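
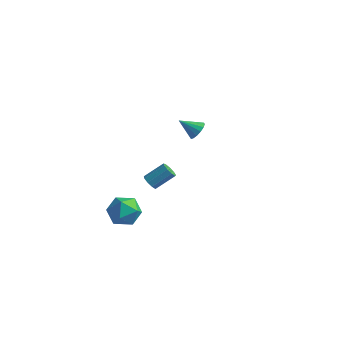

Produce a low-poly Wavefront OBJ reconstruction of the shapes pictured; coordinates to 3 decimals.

v 1.507 -4.054 1.543
v 1.809 -3.909 1.146
v 2.475 -3.062 1.959
v 2.173 -3.206 2.357
v 1.522 -3.7 1.162
v 2.188 -2.853 1.976
v 1.228 -3.656 1.358
v 1.894 -2.809 2.171
v 1.064 -3.798 1.64
v 1.73 -2.951 2.453
v 1.108 -4.06 1.877
v 1.774 -3.212 2.69
v 1.338 -4.318 1.958
v 2.004 -3.471 2.771
v 1.647 -4.453 1.845
v 2.313 -3.606 2.658
v 1.891 -4.401 1.591
v 2.557 -3.554 2.404
v 1.955 -4.186 1.315
v 2.621 -3.339 2.128
v -0.296 -3.042 -1.102
v 0.438 -3.77 -1.387
v -1.418 -3.73 -2.233
v -0.684 -4.458 -2.518
v -1.129 -4.498 -1.543
v -0.436 -4.073 -0.844
v -0.544 -3.427 -2.776
v 0.149 -3.002 -2.077
v 0.284 -4.008 -2.422
v -0.077 -4.671 -1.66
v -0.903 -2.829 -1.96
v -1.264 -3.492 -1.198
v -1.093 3.932 0.236
v -0.638 3.877 0.738
v -2.027 3.408 1.024
v -0.781 4.195 0.78
v -1.008 4.443 0.676
v -1.258 4.555 0.454
v -1.463 4.499 0.174
v -1.57 4.291 -0.09
v -1.548 3.987 -0.267
v -1.405 3.669 -0.308
v -1.178 3.421 -0.204
v -0.928 3.309 0.018
v -0.722 3.365 0.298
v -0.616 3.573 0.562
f 2 1 5
f 2 5 3
f 3 5 6
f 3 6 4
f 5 1 7
f 5 7 6
f 6 7 8
f 6 8 4
f 7 1 9
f 7 9 8
f 8 9 10
f 8 10 4
f 9 1 11
f 9 11 10
f 10 11 12
f 10 12 4
f 11 1 13
f 11 13 12
f 12 13 14
f 12 14 4
f 13 1 15
f 13 15 14
f 14 15 16
f 14 16 4
f 15 1 17
f 15 17 16
f 16 17 18
f 16 18 4
f 17 1 19
f 17 19 18
f 18 19 20
f 18 20 4
f 19 1 2
f 19 2 20
f 20 2 3
f 20 3 4
f 21 32 26
f 21 26 22
f 21 22 28
f 21 28 31
f 21 31 32
f 22 26 30
f 26 32 25
f 32 31 23
f 31 28 27
f 28 22 29
f 24 30 25
f 24 25 23
f 24 23 27
f 24 27 29
f 24 29 30
f 25 30 26
f 23 25 32
f 27 23 31
f 29 27 28
f 30 29 22
f 34 33 36
f 34 36 35
f 36 33 37
f 36 37 35
f 37 33 38
f 37 38 35
f 38 33 39
f 38 39 35
f 39 33 40
f 39 40 35
f 40 33 41
f 40 41 35
f 41 33 42
f 41 42 35
f 42 33 43
f 42 43 35
f 43 33 44
f 43 44 35
f 44 33 45
f 44 45 35
f 45 33 46
f 45 46 35
f 46 33 34
f 46 34 35



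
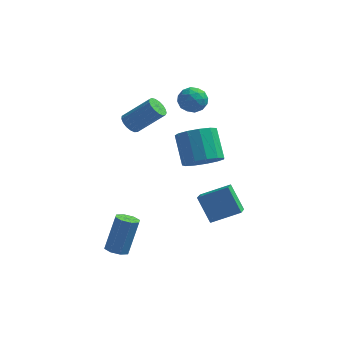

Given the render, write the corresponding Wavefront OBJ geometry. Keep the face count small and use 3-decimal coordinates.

v 1.875 0.052 -2.265
v 3.302 0.373 -1.569
v 1.891 0.865 -2.674
v 3.319 1.186 -1.978
v 2.621 -0.586 -3.502
v 4.049 -0.265 -2.806
v 2.638 0.227 -3.911
v 4.065 0.548 -3.215
v -1.407 -3.027 -4.086
v -0.873 -2.798 -4.302
v -0.479 -2.064 -2.55
v -1.013 -2.293 -2.334
v -1.233 -2.493 -4.349
v -0.839 -1.759 -2.597
v -1.696 -2.501 -4.242
v -1.301 -1.767 -2.49
v -1.989 -2.817 -4.043
v -1.595 -2.083 -2.291
v -1.941 -3.256 -3.87
v -1.547 -2.522 -2.118
v -1.581 -3.561 -3.823
v -1.187 -2.827 -2.071
v -1.119 -3.553 -3.93
v -0.724 -2.819 -2.178
v -0.825 -3.237 -4.129
v -0.431 -2.503 -2.377
v 1.528 3.326 2.921
v 1.91 2.72 2.59
v 0.51 2.58 3.11
v 0.892 1.974 2.779
v 1.124 2.252 3.48
v 1.754 2.713 3.363
v 0.666 2.587 2.337
v 1.296 3.048 2.22
v 1.377 2.264 2.229
v 1.661 2.057 2.935
v 0.759 3.243 2.765
v 1.043 3.036 3.471
v 1.808 3.088 2.739
v 0.612 2.212 2.961
v 0.748 2.375 3.373
v 0.973 2.019 3.178
v 1.716 3.084 3.193
v 1.941 2.728 2.999
v 1.479 2.453 3.522
v 0.479 2.572 2.701
v 0.704 2.216 2.507
v 1.447 3.281 2.522
v 1.672 2.925 2.327
v 0.941 2.847 2.178
v 1.72 2.464 2.332
v 1.121 2.026 2.443
v 0.989 2.386 2.184
v 1.359 2.657 2.115
v 1.886 2.342 2.747
v 1.288 1.904 2.859
v 1.425 2.067 3.27
v 1.794 2.338 3.202
v 1.573 2.074 2.535
v 1.132 3.396 2.841
v 0.534 2.958 2.953
v 0.626 2.962 2.498
v 0.995 3.233 2.43
v 1.299 3.274 3.257
v 0.7 2.836 3.368
v 1.061 2.643 3.585
v 1.431 2.914 3.516
v 0.847 3.226 3.165
v -2.014 3.426 0.168
v -1.603 3.187 -0.231
v -0.255 3.396 1.034
v -0.666 3.634 1.432
v -1.596 3.478 -0.287
v -0.248 3.687 0.978
v -1.684 3.758 -0.239
v -0.336 3.966 1.026
v -1.848 3.961 -0.098
v -0.5 4.17 1.167
v -2.05 4.041 0.104
v -0.702 4.25 1.369
v -2.244 3.981 0.321
v -0.896 4.19 1.585
v -2.385 3.793 0.502
v -1.037 4.002 1.767
v -2.441 3.521 0.607
v -1.093 3.73 1.872
v -2.399 3.227 0.611
v -1.051 3.436 1.876
v -2.269 2.979 0.514
v -0.922 3.188 1.778
v -2.081 2.833 0.337
v -0.733 3.042 1.602
v -1.877 2.823 0.122
v -0.529 3.031 1.386
v -1.705 2.95 -0.083
v -0.357 3.159 1.181
v 2.098 0.532 0.013
v 3.063 0.627 0.358
v 2.508 1.783 1.593
v 1.542 1.688 1.247
v 2.996 1.033 -0.052
v 2.44 2.188 1.183
v 2.643 1.279 -0.441
v 2.088 2.435 0.794
v 2.117 1.289 -0.686
v 1.562 2.444 0.549
v 1.585 1.058 -0.71
v 1.03 2.213 0.525
v 1.216 0.66 -0.504
v 0.66 1.816 0.731
v 1.126 0.222 -0.134
v 0.571 1.377 1.101
v 1.346 -0.118 0.282
v 0.79 1.038 1.517
v 1.804 -0.251 0.613
v 1.248 0.904 1.848
v 2.355 -0.136 0.753
v 1.799 1.02 1.988
v 2.824 0.192 0.658
v 2.269 1.347 1.893
f 2 4 1
f 5 2 1
f 1 4 3
f 3 5 1
f 2 8 4
f 6 2 5
f 6 8 2
f 4 8 3
f 7 5 3
f 3 8 7
f 7 6 5
f 8 6 7
f 10 9 13
f 10 13 11
f 11 13 14
f 11 14 12
f 13 9 15
f 13 15 14
f 14 15 16
f 14 16 12
f 15 9 17
f 15 17 16
f 16 17 18
f 16 18 12
f 17 9 19
f 17 19 18
f 18 19 20
f 18 20 12
f 19 9 21
f 19 21 20
f 20 21 22
f 20 22 12
f 21 9 23
f 21 23 22
f 22 23 24
f 22 24 12
f 23 9 25
f 23 25 24
f 24 25 26
f 24 26 12
f 25 9 10
f 25 10 26
f 26 10 11
f 26 11 12
f 27 64 43
f 64 38 67
f 43 67 32
f 64 67 43
f 27 43 39
f 43 32 44
f 39 44 28
f 43 44 39
f 27 39 48
f 39 28 49
f 48 49 34
f 39 49 48
f 27 48 60
f 48 34 63
f 60 63 37
f 48 63 60
f 27 60 64
f 60 37 68
f 64 68 38
f 60 68 64
f 28 44 55
f 44 32 58
f 55 58 36
f 44 58 55
f 32 67 45
f 67 38 66
f 45 66 31
f 67 66 45
f 38 68 65
f 68 37 61
f 65 61 29
f 68 61 65
f 37 63 62
f 63 34 50
f 62 50 33
f 63 50 62
f 34 49 54
f 49 28 51
f 54 51 35
f 49 51 54
f 30 56 42
f 56 36 57
f 42 57 31
f 56 57 42
f 30 42 40
f 42 31 41
f 40 41 29
f 42 41 40
f 30 40 47
f 40 29 46
f 47 46 33
f 40 46 47
f 30 47 52
f 47 33 53
f 52 53 35
f 47 53 52
f 30 52 56
f 52 35 59
f 56 59 36
f 52 59 56
f 31 57 45
f 57 36 58
f 45 58 32
f 57 58 45
f 29 41 65
f 41 31 66
f 65 66 38
f 41 66 65
f 33 46 62
f 46 29 61
f 62 61 37
f 46 61 62
f 35 53 54
f 53 33 50
f 54 50 34
f 53 50 54
f 36 59 55
f 59 35 51
f 55 51 28
f 59 51 55
f 70 69 73
f 70 73 71
f 71 73 74
f 71 74 72
f 73 69 75
f 73 75 74
f 74 75 76
f 74 76 72
f 75 69 77
f 75 77 76
f 76 77 78
f 76 78 72
f 77 69 79
f 77 79 78
f 78 79 80
f 78 80 72
f 79 69 81
f 79 81 80
f 80 81 82
f 80 82 72
f 81 69 83
f 81 83 82
f 82 83 84
f 82 84 72
f 83 69 85
f 83 85 84
f 84 85 86
f 84 86 72
f 85 69 87
f 85 87 86
f 86 87 88
f 86 88 72
f 87 69 89
f 87 89 88
f 88 89 90
f 88 90 72
f 89 69 91
f 89 91 90
f 90 91 92
f 90 92 72
f 91 69 93
f 91 93 92
f 92 93 94
f 92 94 72
f 93 69 95
f 93 95 94
f 94 95 96
f 94 96 72
f 95 69 70
f 95 70 96
f 96 70 71
f 96 71 72
f 98 97 101
f 98 101 99
f 99 101 102
f 99 102 100
f 101 97 103
f 101 103 102
f 102 103 104
f 102 104 100
f 103 97 105
f 103 105 104
f 104 105 106
f 104 106 100
f 105 97 107
f 105 107 106
f 106 107 108
f 106 108 100
f 107 97 109
f 107 109 108
f 108 109 110
f 108 110 100
f 109 97 111
f 109 111 110
f 110 111 112
f 110 112 100
f 111 97 113
f 111 113 112
f 112 113 114
f 112 114 100
f 113 97 115
f 113 115 114
f 114 115 116
f 114 116 100
f 115 97 117
f 115 117 116
f 116 117 118
f 116 118 100
f 117 97 119
f 117 119 118
f 118 119 120
f 118 120 100
f 119 97 98
f 119 98 120
f 120 98 99
f 120 99 100



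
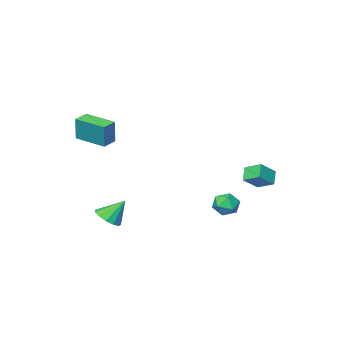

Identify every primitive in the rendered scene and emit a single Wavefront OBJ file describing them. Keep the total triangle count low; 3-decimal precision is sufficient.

v 3.009 -2.558 -3.42
v 3.516 -1.96 -3.319
v 2.271 -2.122 -2.3
v 3.195 -1.809 -3.589
v 2.816 -1.896 -3.805
v 2.498 -2.193 -3.899
v 2.342 -2.606 -3.841
v 2.398 -3.004 -3.649
v 2.648 -3.26 -3.384
v 3.013 -3.293 -3.131
v 3.376 -3.094 -2.969
v 3.623 -2.724 -2.95
v 3.675 -2.301 -3.081
v -1.753 1.21 -2.751
v -1.205 0.702 -2.574
v -2.595 0.298 -2.766
v -2.047 -0.21 -2.589
v -2.271 0.31 -2.071
v -1.75 0.874 -2.061
v -2.05 0.126 -3.279
v -1.529 0.69 -3.269
v -1.389 0.032 -2.9
v -1.525 0.146 -2.153
v -2.275 0.854 -3.187
v -2.411 0.968 -2.44
v 2.701 -4.793 1.608
v 2.868 -4.562 2.968
v 2.15 -3.125 1.392
v 2.318 -2.893 2.752
v 3.502 -4.547 1.468
v 3.67 -4.315 2.828
v 2.952 -2.878 1.252
v 3.119 -2.647 2.612
v -3.794 0.581 -1.903
v -4.248 0.13 -1.27
v -4.109 1.472 -1.495
v -4.563 1.022 -0.862
v -2.857 0.598 -1.218
v -3.311 0.148 -0.585
v -3.172 1.49 -0.81
v -3.626 1.039 -0.177
f 2 1 4
f 2 4 3
f 4 1 5
f 4 5 3
f 5 1 6
f 5 6 3
f 6 1 7
f 6 7 3
f 7 1 8
f 7 8 3
f 8 1 9
f 8 9 3
f 9 1 10
f 9 10 3
f 10 1 11
f 10 11 3
f 11 1 12
f 11 12 3
f 12 1 13
f 12 13 3
f 13 1 2
f 13 2 3
f 14 25 19
f 14 19 15
f 14 15 21
f 14 21 24
f 14 24 25
f 15 19 23
f 19 25 18
f 25 24 16
f 24 21 20
f 21 15 22
f 17 23 18
f 17 18 16
f 17 16 20
f 17 20 22
f 17 22 23
f 18 23 19
f 16 18 25
f 20 16 24
f 22 20 21
f 23 22 15
f 27 29 26
f 30 27 26
f 26 29 28
f 28 30 26
f 27 33 29
f 31 27 30
f 31 33 27
f 29 33 28
f 32 30 28
f 28 33 32
f 32 31 30
f 33 31 32
f 35 37 34
f 38 35 34
f 34 37 36
f 36 38 34
f 35 41 37
f 39 35 38
f 39 41 35
f 37 41 36
f 40 38 36
f 36 41 40
f 40 39 38
f 41 39 40



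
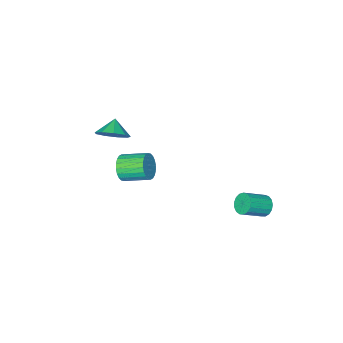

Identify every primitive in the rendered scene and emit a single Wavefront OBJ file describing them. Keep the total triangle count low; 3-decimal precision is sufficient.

v 0.247 -4.617 -3.237
v 0.755 -4.546 -2.51
v -0.159 -3.273 -1.995
v -0.667 -3.343 -2.723
v 0.923 -4.337 -2.73
v 0.009 -3.063 -2.216
v 0.988 -4.17 -3.028
v 0.074 -2.896 -2.513
v 0.94 -4.071 -3.357
v 0.026 -2.798 -2.843
v 0.787 -4.056 -3.668
v -0.127 -2.782 -3.154
v 0.551 -4.125 -3.914
v -0.363 -2.852 -3.4
v 0.27 -4.27 -4.056
v -0.644 -2.996 -3.542
v -0.016 -4.467 -4.074
v -0.929 -3.193 -3.56
v -0.261 -4.687 -3.965
v -1.175 -3.414 -3.45
v -0.429 -4.897 -3.744
v -1.343 -3.623 -3.23
v -0.494 -5.064 -3.447
v -1.408 -3.79 -2.932
v -0.446 -5.162 -3.117
v -1.36 -3.889 -2.603
v -0.293 -5.178 -2.806
v -1.207 -3.904 -2.292
v -0.057 -5.108 -2.56
v -0.971 -3.835 -2.046
v 0.224 -4.964 -2.418
v -0.69 -3.69 -1.904
v 0.509 -4.767 -2.4
v -0.404 -3.493 -1.886
v -3.398 3.267 -3.032
v -3.023 3.48 -3.583
v -1.706 3.186 -2.799
v -2.082 2.973 -2.248
v -3.067 3.759 -3.403
v -1.751 3.465 -2.619
v -3.188 3.926 -3.139
v -1.871 3.632 -2.355
v -3.356 3.941 -2.85
v -2.04 3.648 -2.066
v -3.534 3.803 -2.602
v -2.218 3.509 -1.818
v -3.681 3.541 -2.453
v -2.365 3.247 -1.67
v -3.764 3.216 -2.437
v -2.447 2.923 -1.653
v -3.762 2.904 -2.557
v -2.446 2.61 -1.773
v -3.677 2.674 -2.786
v -2.361 2.38 -2.002
v -3.528 2.58 -3.071
v -2.212 2.286 -2.287
v -3.35 2.644 -3.347
v -2.033 2.35 -2.563
v -3.182 2.85 -3.551
v -1.866 2.556 -2.767
v -3.064 3.152 -3.636
v -1.748 2.858 -2.852
v 2.214 -2.841 2.071
v 3.003 -3.369 2.352
v 1.606 -3.379 2.769
v 2.949 -2.813 2.734
v 2.551 -2.27 2.806
v 1.995 -1.994 2.535
v 1.542 -2.114 2.046
v 1.403 -2.575 1.57
v 1.643 -3.16 1.328
v 2.151 -3.596 1.434
v 2.688 -3.678 1.838
f 2 1 5
f 2 5 3
f 3 5 6
f 3 6 4
f 5 1 7
f 5 7 6
f 6 7 8
f 6 8 4
f 7 1 9
f 7 9 8
f 8 9 10
f 8 10 4
f 9 1 11
f 9 11 10
f 10 11 12
f 10 12 4
f 11 1 13
f 11 13 12
f 12 13 14
f 12 14 4
f 13 1 15
f 13 15 14
f 14 15 16
f 14 16 4
f 15 1 17
f 15 17 16
f 16 17 18
f 16 18 4
f 17 1 19
f 17 19 18
f 18 19 20
f 18 20 4
f 19 1 21
f 19 21 20
f 20 21 22
f 20 22 4
f 21 1 23
f 21 23 22
f 22 23 24
f 22 24 4
f 23 1 25
f 23 25 24
f 24 25 26
f 24 26 4
f 25 1 27
f 25 27 26
f 26 27 28
f 26 28 4
f 27 1 29
f 27 29 28
f 28 29 30
f 28 30 4
f 29 1 31
f 29 31 30
f 30 31 32
f 30 32 4
f 31 1 33
f 31 33 32
f 32 33 34
f 32 34 4
f 33 1 2
f 33 2 34
f 34 2 3
f 34 3 4
f 36 35 39
f 36 39 37
f 37 39 40
f 37 40 38
f 39 35 41
f 39 41 40
f 40 41 42
f 40 42 38
f 41 35 43
f 41 43 42
f 42 43 44
f 42 44 38
f 43 35 45
f 43 45 44
f 44 45 46
f 44 46 38
f 45 35 47
f 45 47 46
f 46 47 48
f 46 48 38
f 47 35 49
f 47 49 48
f 48 49 50
f 48 50 38
f 49 35 51
f 49 51 50
f 50 51 52
f 50 52 38
f 51 35 53
f 51 53 52
f 52 53 54
f 52 54 38
f 53 35 55
f 53 55 54
f 54 55 56
f 54 56 38
f 55 35 57
f 55 57 56
f 56 57 58
f 56 58 38
f 57 35 59
f 57 59 58
f 58 59 60
f 58 60 38
f 59 35 61
f 59 61 60
f 60 61 62
f 60 62 38
f 61 35 36
f 61 36 62
f 62 36 37
f 62 37 38
f 64 63 66
f 64 66 65
f 66 63 67
f 66 67 65
f 67 63 68
f 67 68 65
f 68 63 69
f 68 69 65
f 69 63 70
f 69 70 65
f 70 63 71
f 70 71 65
f 71 63 72
f 71 72 65
f 72 63 73
f 72 73 65
f 73 63 64
f 73 64 65



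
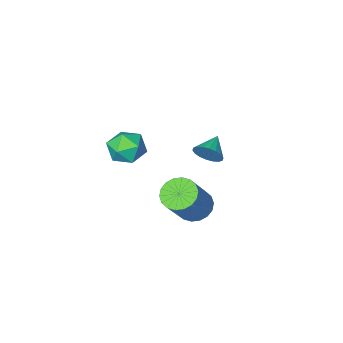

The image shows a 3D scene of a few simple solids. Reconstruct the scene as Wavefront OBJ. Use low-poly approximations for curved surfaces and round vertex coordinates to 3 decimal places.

v -0.268 1.609 1.631
v 0.131 1.417 2.12
v -1.052 1.051 2.049
v 0.011 1.664 2.226
v -0.163 1.9 2.214
v -0.358 2.078 2.087
v -0.536 2.164 1.869
v -0.66 2.14 1.604
v -0.707 2.01 1.344
v -0.666 1.802 1.141
v -0.547 1.555 1.035
v -0.373 1.319 1.047
v -0.177 1.141 1.175
v 0 1.055 1.393
v 0.124 1.079 1.658
v 0.171 1.208 1.918
v -1.364 -1.231 -4.218
v -0.707 -1.032 -4.72
v 0.421 -0.431 -3.003
v -0.236 -0.629 -2.502
v -0.902 -0.709 -4.705
v 0.226 -0.107 -2.989
v -1.189 -0.488 -4.593
v -0.061 0.113 -2.877
v -1.51 -0.415 -4.408
v -0.382 0.186 -2.692
v -1.803 -0.503 -4.185
v -0.674 0.098 -2.468
v -2.008 -0.736 -3.968
v -0.88 -0.134 -2.252
v -2.086 -1.066 -3.801
v -0.958 -0.465 -2.085
v -2.021 -1.429 -3.717
v -0.893 -0.828 -2
v -1.826 -1.753 -3.731
v -0.698 -1.151 -2.015
v -1.539 -1.973 -3.843
v -0.411 -1.372 -2.127
v -1.218 -2.046 -4.028
v -0.09 -1.445 -2.312
v -0.926 -1.958 -4.252
v 0.203 -1.357 -2.535
v -0.72 -1.726 -4.468
v 0.408 -1.124 -2.752
v -0.642 -1.395 -4.635
v 0.486 -0.794 -2.919
v -0.22 -3.264 -1.634
v 0.331 -3.018 -0.904
v 0.669 -4.482 -1.896
v 1.22 -4.236 -1.166
v 0.339 -4.546 -1.011
v -0.21 -3.793 -0.849
v 1.21 -3.707 -1.951
v 0.661 -2.954 -1.789
v 1.215 -3.293 -1.1
v 0.676 -3.811 -0.52
v 0.324 -3.689 -2.28
v -0.215 -4.207 -1.7
f 2 1 4
f 2 4 3
f 4 1 5
f 4 5 3
f 5 1 6
f 5 6 3
f 6 1 7
f 6 7 3
f 7 1 8
f 7 8 3
f 8 1 9
f 8 9 3
f 9 1 10
f 9 10 3
f 10 1 11
f 10 11 3
f 11 1 12
f 11 12 3
f 12 1 13
f 12 13 3
f 13 1 14
f 13 14 3
f 14 1 15
f 14 15 3
f 15 1 16
f 15 16 3
f 16 1 2
f 16 2 3
f 18 17 21
f 18 21 19
f 19 21 22
f 19 22 20
f 21 17 23
f 21 23 22
f 22 23 24
f 22 24 20
f 23 17 25
f 23 25 24
f 24 25 26
f 24 26 20
f 25 17 27
f 25 27 26
f 26 27 28
f 26 28 20
f 27 17 29
f 27 29 28
f 28 29 30
f 28 30 20
f 29 17 31
f 29 31 30
f 30 31 32
f 30 32 20
f 31 17 33
f 31 33 32
f 32 33 34
f 32 34 20
f 33 17 35
f 33 35 34
f 34 35 36
f 34 36 20
f 35 17 37
f 35 37 36
f 36 37 38
f 36 38 20
f 37 17 39
f 37 39 38
f 38 39 40
f 38 40 20
f 39 17 41
f 39 41 40
f 40 41 42
f 40 42 20
f 41 17 43
f 41 43 42
f 42 43 44
f 42 44 20
f 43 17 45
f 43 45 44
f 44 45 46
f 44 46 20
f 45 17 18
f 45 18 46
f 46 18 19
f 46 19 20
f 47 58 52
f 47 52 48
f 47 48 54
f 47 54 57
f 47 57 58
f 48 52 56
f 52 58 51
f 58 57 49
f 57 54 53
f 54 48 55
f 50 56 51
f 50 51 49
f 50 49 53
f 50 53 55
f 50 55 56
f 51 56 52
f 49 51 58
f 53 49 57
f 55 53 54
f 56 55 48



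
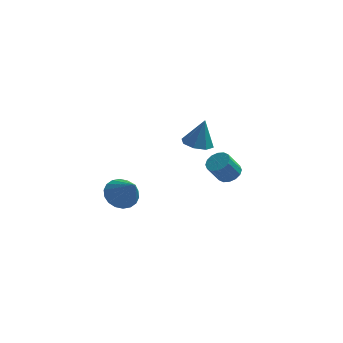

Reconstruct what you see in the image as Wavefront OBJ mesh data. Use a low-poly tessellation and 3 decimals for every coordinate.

v -1.027 -3.306 -0.304
v -0.293 -3.464 -0.852
v -0.253 -4.254 1.004
v -0.19 -3.113 -0.659
v -0.252 -2.8 -0.395
v -0.469 -2.588 -0.113
v -0.795 -2.518 0.131
v -1.168 -2.604 0.289
v -1.513 -2.829 0.33
v -1.761 -3.149 0.245
v -1.864 -3.5 0.052
v -1.801 -3.813 -0.212
v -1.585 -4.025 -0.494
v -1.258 -4.095 -0.738
v -0.886 -4.009 -0.896
v -0.541 -3.784 -0.937
v 4.044 0.977 -1.38
v 4.6 0.583 -1.22
v 4.013 0.19 -0.141
v 3.456 0.583 -0.3
v 4.666 0.905 -1.067
v 4.079 0.512 0.012
v 4.565 1.246 -0.998
v 3.978 0.853 0.081
v 4.324 1.515 -1.031
v 3.737 1.122 0.048
v 4.008 1.639 -1.157
v 3.421 1.246 -0.078
v 3.702 1.586 -1.343
v 3.115 1.193 -0.264
v 3.487 1.37 -1.539
v 2.9 0.977 -0.46
v 3.421 1.048 -1.692
v 2.834 0.655 -0.613
v 3.522 0.707 -1.761
v 2.935 0.314 -0.682
v 3.763 0.438 -1.728
v 3.176 0.045 -0.649
v 4.079 0.314 -1.602
v 3.492 -0.079 -0.523
v 4.385 0.367 -1.416
v 3.798 -0.026 -0.337
v 2.286 3.301 -0.687
v 2.76 2.56 -0.696
v 2.654 3.519 0.927
v 3.127 3.103 -0.853
v 3.001 3.762 -0.912
v 2.456 4.151 -0.84
v 1.811 4.042 -0.678
v 1.444 3.5 -0.522
v 1.571 2.841 -0.462
v 2.116 2.452 -0.534
f 2 1 4
f 2 4 3
f 4 1 5
f 4 5 3
f 5 1 6
f 5 6 3
f 6 1 7
f 6 7 3
f 7 1 8
f 7 8 3
f 8 1 9
f 8 9 3
f 9 1 10
f 9 10 3
f 10 1 11
f 10 11 3
f 11 1 12
f 11 12 3
f 12 1 13
f 12 13 3
f 13 1 14
f 13 14 3
f 14 1 15
f 14 15 3
f 15 1 16
f 15 16 3
f 16 1 2
f 16 2 3
f 18 17 21
f 18 21 19
f 19 21 22
f 19 22 20
f 21 17 23
f 21 23 22
f 22 23 24
f 22 24 20
f 23 17 25
f 23 25 24
f 24 25 26
f 24 26 20
f 25 17 27
f 25 27 26
f 26 27 28
f 26 28 20
f 27 17 29
f 27 29 28
f 28 29 30
f 28 30 20
f 29 17 31
f 29 31 30
f 30 31 32
f 30 32 20
f 31 17 33
f 31 33 32
f 32 33 34
f 32 34 20
f 33 17 35
f 33 35 34
f 34 35 36
f 34 36 20
f 35 17 37
f 35 37 36
f 36 37 38
f 36 38 20
f 37 17 39
f 37 39 38
f 38 39 40
f 38 40 20
f 39 17 41
f 39 41 40
f 40 41 42
f 40 42 20
f 41 17 18
f 41 18 42
f 42 18 19
f 42 19 20
f 44 43 46
f 44 46 45
f 46 43 47
f 46 47 45
f 47 43 48
f 47 48 45
f 48 43 49
f 48 49 45
f 49 43 50
f 49 50 45
f 50 43 51
f 50 51 45
f 51 43 52
f 51 52 45
f 52 43 44
f 52 44 45



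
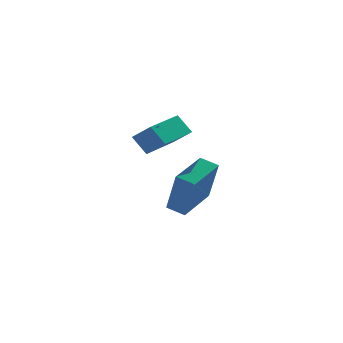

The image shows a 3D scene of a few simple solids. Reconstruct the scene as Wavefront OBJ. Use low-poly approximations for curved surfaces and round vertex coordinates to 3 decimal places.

v 2.381 0.404 -3.684
v 2.579 -0.354 -1.768
v 3.668 1.744 -3.287
v 3.866 0.986 -1.371
v 2.994 -0.106 -3.949
v 3.192 -0.864 -2.033
v 4.281 1.234 -3.552
v 4.479 0.476 -1.636
v 1.232 -4.524 1.539
v 0.793 -4.117 2.264
v 0.662 -4.049 0.929
v 0.224 -3.643 1.654
v 2.576 -2.977 1.486
v 2.138 -2.571 2.211
v 2.007 -2.503 0.876
v 1.568 -2.096 1.601
f 2 4 1
f 5 2 1
f 1 4 3
f 3 5 1
f 2 8 4
f 6 2 5
f 6 8 2
f 4 8 3
f 7 5 3
f 3 8 7
f 7 6 5
f 8 6 7
f 10 12 9
f 13 10 9
f 9 12 11
f 11 13 9
f 10 16 12
f 14 10 13
f 14 16 10
f 12 16 11
f 15 13 11
f 11 16 15
f 15 14 13
f 16 14 15



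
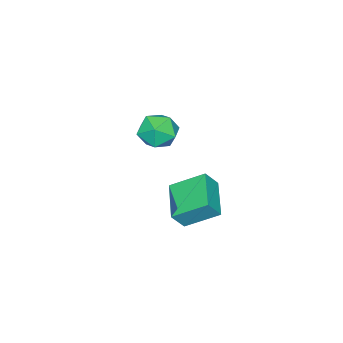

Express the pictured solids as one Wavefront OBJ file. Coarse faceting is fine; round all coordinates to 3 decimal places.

v -0.436 2.171 -2.771
v -1.11 3.476 -1.875
v 0.973 3.264 -3.301
v 0.299 4.568 -2.406
v 0.081 1.892 -1.974
v -0.593 3.196 -1.079
v 1.49 2.984 -2.505
v 0.816 4.289 -1.609
v -3.867 -0.846 -3.124
v -2.927 -0.98 -2.698
v -4.553 -1.78 -1.902
v -3.613 -1.914 -1.476
v -4.064 -0.976 -1.456
v -3.64 -0.399 -2.211
v -3.84 -2.361 -2.389
v -3.416 -1.784 -3.144
v -2.91 -1.917 -2.244
v -3.048 -1.061 -1.668
v -4.432 -1.699 -2.932
v -4.57 -0.843 -2.356
f 2 4 1
f 5 2 1
f 1 4 3
f 3 5 1
f 2 8 4
f 6 2 5
f 6 8 2
f 4 8 3
f 7 5 3
f 3 8 7
f 7 6 5
f 8 6 7
f 9 20 14
f 9 14 10
f 9 10 16
f 9 16 19
f 9 19 20
f 10 14 18
f 14 20 13
f 20 19 11
f 19 16 15
f 16 10 17
f 12 18 13
f 12 13 11
f 12 11 15
f 12 15 17
f 12 17 18
f 13 18 14
f 11 13 20
f 15 11 19
f 17 15 16
f 18 17 10



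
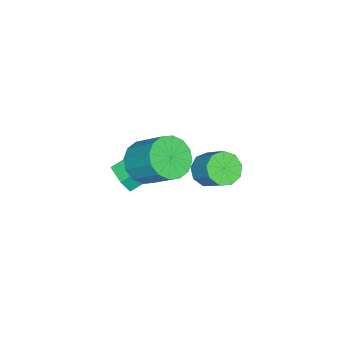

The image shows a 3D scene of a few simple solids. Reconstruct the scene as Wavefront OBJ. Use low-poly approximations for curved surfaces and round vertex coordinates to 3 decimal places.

v -2.275 -0.465 -1.971
v -1.421 -0.11 -2.528
v -1.111 1.28 -1.166
v -1.965 0.925 -0.609
v -1.855 0.182 -2.727
v -1.544 1.571 -1.365
v -2.401 0.3 -2.723
v -2.091 1.69 -1.361
v -2.914 0.214 -2.517
v -2.603 1.603 -1.156
v -3.255 -0.055 -2.166
v -2.945 1.335 -0.804
v -3.334 -0.433 -1.762
v -3.024 0.956 -0.4
v -3.129 -0.82 -1.414
v -2.819 0.57 -0.052
v -2.696 -1.111 -1.215
v -2.385 0.278 0.147
v -2.149 -1.23 -1.219
v -1.839 0.16 0.143
v -1.637 -1.143 -1.424
v -1.326 0.246 -0.063
v -1.295 -0.875 -1.776
v -0.985 0.515 -0.414
v -1.216 -0.496 -2.18
v -0.906 0.893 -0.818
v -3.125 -2.173 -4.759
v -2.792 -2.447 -3.867
v -4.322 -1.219 -4.019
v -3.989 -1.493 -3.128
v -2.431 -1.307 -4.752
v -2.098 -1.581 -3.861
v -3.628 -0.353 -4.013
v -3.295 -0.627 -3.121
v -1.207 3.024 0.323
v -0.46 2.715 0.273
v -0.007 3.646 1.288
v -0.753 3.956 1.337
v -0.516 3.133 -0.086
v -0.062 4.064 0.929
v -0.895 3.5 -0.254
v -0.442 4.432 0.761
v -1.42 3.645 -0.152
v -0.967 4.577 0.863
v -1.845 3.499 0.172
v -1.392 4.431 1.186
v -1.972 3.131 0.566
v -1.518 4.063 1.581
v -1.74 2.713 0.847
v -1.287 3.645 1.861
v -1.259 2.441 0.882
v -0.806 3.372 1.897
v -0.753 2.441 0.656
v -0.3 3.373 1.67
f 2 1 5
f 2 5 3
f 3 5 6
f 3 6 4
f 5 1 7
f 5 7 6
f 6 7 8
f 6 8 4
f 7 1 9
f 7 9 8
f 8 9 10
f 8 10 4
f 9 1 11
f 9 11 10
f 10 11 12
f 10 12 4
f 11 1 13
f 11 13 12
f 12 13 14
f 12 14 4
f 13 1 15
f 13 15 14
f 14 15 16
f 14 16 4
f 15 1 17
f 15 17 16
f 16 17 18
f 16 18 4
f 17 1 19
f 17 19 18
f 18 19 20
f 18 20 4
f 19 1 21
f 19 21 20
f 20 21 22
f 20 22 4
f 21 1 23
f 21 23 22
f 22 23 24
f 22 24 4
f 23 1 25
f 23 25 24
f 24 25 26
f 24 26 4
f 25 1 2
f 25 2 26
f 26 2 3
f 26 3 4
f 28 30 27
f 31 28 27
f 27 30 29
f 29 31 27
f 28 34 30
f 32 28 31
f 32 34 28
f 30 34 29
f 33 31 29
f 29 34 33
f 33 32 31
f 34 32 33
f 36 35 39
f 36 39 37
f 37 39 40
f 37 40 38
f 39 35 41
f 39 41 40
f 40 41 42
f 40 42 38
f 41 35 43
f 41 43 42
f 42 43 44
f 42 44 38
f 43 35 45
f 43 45 44
f 44 45 46
f 44 46 38
f 45 35 47
f 45 47 46
f 46 47 48
f 46 48 38
f 47 35 49
f 47 49 48
f 48 49 50
f 48 50 38
f 49 35 51
f 49 51 50
f 50 51 52
f 50 52 38
f 51 35 53
f 51 53 52
f 52 53 54
f 52 54 38
f 53 35 36
f 53 36 54
f 54 36 37
f 54 37 38



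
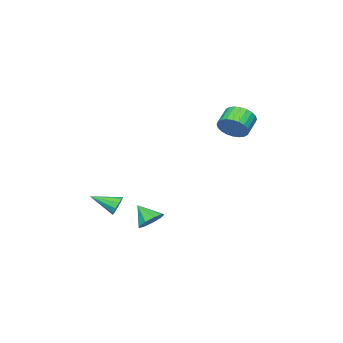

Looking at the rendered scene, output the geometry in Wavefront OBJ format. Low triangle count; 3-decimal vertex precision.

v 0.315 -1.89 -3.319
v 0.635 -1.934 -3.813
v 0.985 -3.07 -2.781
v 0.818 -1.723 -3.579
v 0.809 -1.576 -3.245
v 0.611 -1.549 -2.94
v 0.3 -1.652 -2.78
v -0.005 -1.846 -2.825
v -0.188 -2.057 -3.06
v -0.179 -2.204 -3.393
v 0.019 -2.231 -3.699
v 0.329 -2.128 -3.859
v -2.758 2.651 2.009
v -2.366 2.065 2.409
v -3.25 1.844 2.951
v -3.642 2.429 2.551
v -2.313 2.314 2.596
v -3.197 2.093 3.138
v -2.328 2.614 2.694
v -3.212 2.393 3.237
v -2.409 2.919 2.688
v -3.292 2.698 3.23
v -2.542 3.184 2.579
v -3.426 2.963 3.121
v -2.708 3.368 2.382
v -3.592 3.146 2.925
v -2.882 3.442 2.129
v -3.766 3.221 2.671
v -3.038 3.396 1.858
v -3.921 3.175 2.4
v -3.15 3.236 1.609
v -4.034 3.015 2.151
v -3.203 2.987 1.422
v -4.087 2.766 1.964
v -3.188 2.687 1.323
v -4.072 2.466 1.866
v -3.108 2.382 1.33
v -3.991 2.161 1.872
v -2.974 2.117 1.439
v -3.858 1.896 1.981
v -2.808 1.934 1.635
v -3.692 1.712 2.178
v -2.634 1.859 1.889
v -3.518 1.638 2.431
v -2.479 1.905 2.16
v -3.362 1.684 2.702
v -0.527 -0.501 -4.222
v -0.101 -0.925 -4.671
v -0.513 -1.359 -3.398
v 0.196 -0.633 -4.372
v 0.155 -0.279 -4.002
v -0.204 -0.029 -3.736
v -0.715 0 -3.697
v -1.138 -0.205 -3.903
v -1.274 -0.548 -4.259
v -1.061 -0.869 -4.597
v -0.598 -1.018 -4.76
f 2 1 4
f 2 4 3
f 4 1 5
f 4 5 3
f 5 1 6
f 5 6 3
f 6 1 7
f 6 7 3
f 7 1 8
f 7 8 3
f 8 1 9
f 8 9 3
f 9 1 10
f 9 10 3
f 10 1 11
f 10 11 3
f 11 1 12
f 11 12 3
f 12 1 2
f 12 2 3
f 14 13 17
f 14 17 15
f 15 17 18
f 15 18 16
f 17 13 19
f 17 19 18
f 18 19 20
f 18 20 16
f 19 13 21
f 19 21 20
f 20 21 22
f 20 22 16
f 21 13 23
f 21 23 22
f 22 23 24
f 22 24 16
f 23 13 25
f 23 25 24
f 24 25 26
f 24 26 16
f 25 13 27
f 25 27 26
f 26 27 28
f 26 28 16
f 27 13 29
f 27 29 28
f 28 29 30
f 28 30 16
f 29 13 31
f 29 31 30
f 30 31 32
f 30 32 16
f 31 13 33
f 31 33 32
f 32 33 34
f 32 34 16
f 33 13 35
f 33 35 34
f 34 35 36
f 34 36 16
f 35 13 37
f 35 37 36
f 36 37 38
f 36 38 16
f 37 13 39
f 37 39 38
f 38 39 40
f 38 40 16
f 39 13 41
f 39 41 40
f 40 41 42
f 40 42 16
f 41 13 43
f 41 43 42
f 42 43 44
f 42 44 16
f 43 13 45
f 43 45 44
f 44 45 46
f 44 46 16
f 45 13 14
f 45 14 46
f 46 14 15
f 46 15 16
f 48 47 50
f 48 50 49
f 50 47 51
f 50 51 49
f 51 47 52
f 51 52 49
f 52 47 53
f 52 53 49
f 53 47 54
f 53 54 49
f 54 47 55
f 54 55 49
f 55 47 56
f 55 56 49
f 56 47 57
f 56 57 49
f 57 47 48
f 57 48 49



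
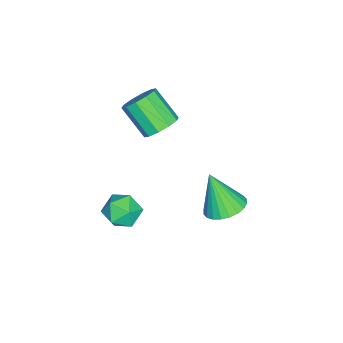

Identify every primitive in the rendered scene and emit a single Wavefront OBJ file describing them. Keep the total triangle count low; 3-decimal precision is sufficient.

v -1.408 -0.485 1.879
v -0.795 -0.361 2.236
v -1.179 -1.352 3.238
v -1.792 -1.475 2.881
v -1.105 -0.082 2.393
v -1.488 -1.073 3.395
v -1.53 0.043 2.354
v -1.914 -0.948 3.356
v -1.909 -0.034 2.133
v -2.292 -1.024 3.135
v -2.096 -0.282 1.816
v -2.48 -1.273 2.817
v -2.021 -0.608 1.522
v -2.405 -1.599 2.524
v -1.712 -0.887 1.365
v -2.095 -1.878 2.367
v -1.286 -1.012 1.404
v -1.67 -2.003 2.406
v -0.908 -0.936 1.625
v -1.291 -1.926 2.627
v -0.72 -0.687 1.943
v -1.104 -1.678 2.944
v -1.355 1.935 -1.968
v -0.889 1.288 -2.199
v -1.505 1.265 -0.392
v -0.663 1.493 -2.091
v -0.543 1.765 -1.964
v -0.546 2.063 -1.837
v -0.672 2.342 -1.731
v -0.902 2.559 -1.66
v -1.201 2.68 -1.637
v -1.524 2.689 -1.664
v -1.821 2.582 -1.737
v -2.047 2.377 -1.846
v -2.168 2.105 -1.973
v -2.165 1.807 -2.1
v -2.038 1.528 -2.206
v -1.808 1.312 -2.277
v -1.509 1.19 -2.3
v -1.186 1.182 -2.273
v -0.006 -0.662 -1.722
v 0.634 -0.938 -1.332
v -0.174 -1.822 -2.268
v 0.466 -2.098 -1.878
v -0.199 -1.916 -1.475
v -0.095 -1.2 -1.137
v 0.555 -1.56 -2.463
v 0.659 -0.844 -2.125
v 0.981 -1.493 -1.79
v 0.515 -1.714 -1.18
v -0.055 -1.046 -2.42
v -0.521 -1.267 -1.81
f 2 1 5
f 2 5 3
f 3 5 6
f 3 6 4
f 5 1 7
f 5 7 6
f 6 7 8
f 6 8 4
f 7 1 9
f 7 9 8
f 8 9 10
f 8 10 4
f 9 1 11
f 9 11 10
f 10 11 12
f 10 12 4
f 11 1 13
f 11 13 12
f 12 13 14
f 12 14 4
f 13 1 15
f 13 15 14
f 14 15 16
f 14 16 4
f 15 1 17
f 15 17 16
f 16 17 18
f 16 18 4
f 17 1 19
f 17 19 18
f 18 19 20
f 18 20 4
f 19 1 21
f 19 21 20
f 20 21 22
f 20 22 4
f 21 1 2
f 21 2 22
f 22 2 3
f 22 3 4
f 24 23 26
f 24 26 25
f 26 23 27
f 26 27 25
f 27 23 28
f 27 28 25
f 28 23 29
f 28 29 25
f 29 23 30
f 29 30 25
f 30 23 31
f 30 31 25
f 31 23 32
f 31 32 25
f 32 23 33
f 32 33 25
f 33 23 34
f 33 34 25
f 34 23 35
f 34 35 25
f 35 23 36
f 35 36 25
f 36 23 37
f 36 37 25
f 37 23 38
f 37 38 25
f 38 23 39
f 38 39 25
f 39 23 40
f 39 40 25
f 40 23 24
f 40 24 25
f 41 52 46
f 41 46 42
f 41 42 48
f 41 48 51
f 41 51 52
f 42 46 50
f 46 52 45
f 52 51 43
f 51 48 47
f 48 42 49
f 44 50 45
f 44 45 43
f 44 43 47
f 44 47 49
f 44 49 50
f 45 50 46
f 43 45 52
f 47 43 51
f 49 47 48
f 50 49 42



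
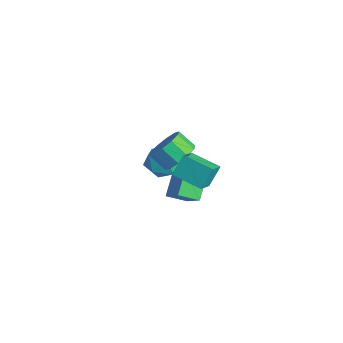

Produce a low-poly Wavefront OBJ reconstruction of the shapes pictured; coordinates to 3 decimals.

v 1.699 0.235 1.552
v 2.529 -0.329 2.002
v 1.711 -0.879 2.819
v 0.881 -0.315 2.368
v 2.468 0.259 2.338
v 1.65 -0.291 3.154
v 2.113 0.838 2.373
v 1.296 0.288 3.19
v 1.6 1.187 2.094
v 0.783 0.637 2.911
v 1.125 1.172 1.609
v 0.308 0.622 2.425
v 0.869 0.799 1.101
v 0.051 0.249 1.918
v 0.93 0.211 0.766
v 0.112 -0.339 1.582
v 1.284 -0.368 0.73
v 0.467 -0.918 1.547
v 1.797 -0.717 1.009
v 0.98 -1.267 1.826
v 2.272 -0.702 1.495
v 1.455 -1.252 2.311
v -0.85 1.125 -2.186
v 0.753 1.038 -0.697
v -0.329 2.183 -2.685
v 1.274 2.096 -1.195
v 0.046 0.204 -3.205
v 1.649 0.117 -1.715
v 0.567 1.262 -3.703
v 2.17 1.175 -2.214
v 3.467 -1.208 2.192
v 3.26 -0.42 3.318
v 2.749 -0.339 1.45
v 2.541 0.45 2.576
v 4.959 -0.29 1.824
v 4.751 0.499 2.95
v 4.24 0.58 1.082
v 4.033 1.368 2.208
v -2.858 2.41 -4.132
v -1.988 1.742 -3.623
v -4.192 1.538 -2.997
v -3.322 0.87 -2.488
v -3.372 2.059 -2.277
v -2.548 2.598 -2.979
v -3.632 0.682 -3.641
v -2.808 1.221 -4.343
v -2.467 0.674 -3.32
v -2.306 1.525 -2.477
v -3.874 1.755 -4.143
v -3.713 2.606 -3.3
f 2 1 5
f 2 5 3
f 3 5 6
f 3 6 4
f 5 1 7
f 5 7 6
f 6 7 8
f 6 8 4
f 7 1 9
f 7 9 8
f 8 9 10
f 8 10 4
f 9 1 11
f 9 11 10
f 10 11 12
f 10 12 4
f 11 1 13
f 11 13 12
f 12 13 14
f 12 14 4
f 13 1 15
f 13 15 14
f 14 15 16
f 14 16 4
f 15 1 17
f 15 17 16
f 16 17 18
f 16 18 4
f 17 1 19
f 17 19 18
f 18 19 20
f 18 20 4
f 19 1 21
f 19 21 20
f 20 21 22
f 20 22 4
f 21 1 2
f 21 2 22
f 22 2 3
f 22 3 4
f 24 26 23
f 27 24 23
f 23 26 25
f 25 27 23
f 24 30 26
f 28 24 27
f 28 30 24
f 26 30 25
f 29 27 25
f 25 30 29
f 29 28 27
f 30 28 29
f 32 34 31
f 35 32 31
f 31 34 33
f 33 35 31
f 32 38 34
f 36 32 35
f 36 38 32
f 34 38 33
f 37 35 33
f 33 38 37
f 37 36 35
f 38 36 37
f 39 50 44
f 39 44 40
f 39 40 46
f 39 46 49
f 39 49 50
f 40 44 48
f 44 50 43
f 50 49 41
f 49 46 45
f 46 40 47
f 42 48 43
f 42 43 41
f 42 41 45
f 42 45 47
f 42 47 48
f 43 48 44
f 41 43 50
f 45 41 49
f 47 45 46
f 48 47 40



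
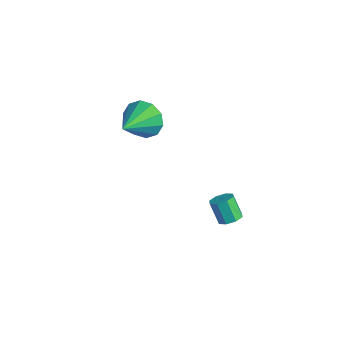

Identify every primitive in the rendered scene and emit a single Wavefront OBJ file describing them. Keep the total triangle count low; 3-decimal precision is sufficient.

v 0.966 1.008 2.201
v 1.403 0.848 1.396
v 1.594 -0.388 2.819
v 1.755 1.155 1.731
v 1.805 1.405 2.246
v 1.535 1.504 2.744
v 1.048 1.413 3.034
v 0.529 1.167 3.007
v 0.177 0.86 2.671
v 0.126 0.61 2.157
v 0.397 0.511 1.659
v 0.884 0.602 1.368
v 3.877 3.301 -3.458
v 4.239 3.635 -3.214
v 3.666 3.572 -2.277
v 3.303 3.239 -2.522
v 3.923 3.845 -3.394
v 3.35 3.783 -2.457
v 3.579 3.737 -3.612
v 3.006 3.675 -2.675
v 3.409 3.374 -3.739
v 2.836 3.312 -2.803
v 3.514 2.968 -3.703
v 2.941 2.905 -2.766
v 3.83 2.757 -3.523
v 3.257 2.695 -2.586
v 4.174 2.865 -3.305
v 3.601 2.803 -2.368
v 4.344 3.228 -3.177
v 3.771 3.166 -2.241
f 2 1 4
f 2 4 3
f 4 1 5
f 4 5 3
f 5 1 6
f 5 6 3
f 6 1 7
f 6 7 3
f 7 1 8
f 7 8 3
f 8 1 9
f 8 9 3
f 9 1 10
f 9 10 3
f 10 1 11
f 10 11 3
f 11 1 12
f 11 12 3
f 12 1 2
f 12 2 3
f 14 13 17
f 14 17 15
f 15 17 18
f 15 18 16
f 17 13 19
f 17 19 18
f 18 19 20
f 18 20 16
f 19 13 21
f 19 21 20
f 20 21 22
f 20 22 16
f 21 13 23
f 21 23 22
f 22 23 24
f 22 24 16
f 23 13 25
f 23 25 24
f 24 25 26
f 24 26 16
f 25 13 27
f 25 27 26
f 26 27 28
f 26 28 16
f 27 13 29
f 27 29 28
f 28 29 30
f 28 30 16
f 29 13 14
f 29 14 30
f 30 14 15
f 30 15 16



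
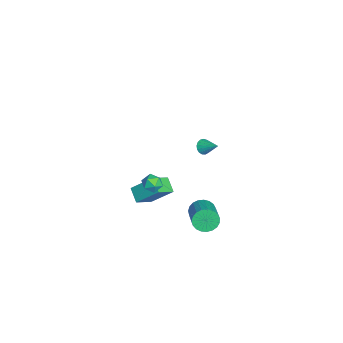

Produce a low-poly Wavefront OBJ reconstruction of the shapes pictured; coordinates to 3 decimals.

v -4.278 0.027 -3.375
v -3.896 -0.358 -3.285
v -3.602 0.853 -2.705
v -3.817 -0.242 -3.508
v -3.844 -0.065 -3.7
v -3.97 0.134 -3.818
v -4.167 0.308 -3.834
v -4.389 0.418 -3.745
v -4.586 0.438 -3.571
v -4.712 0.364 -3.353
v -4.739 0.213 -3.139
v -4.66 0.019 -2.979
v -4.494 -0.173 -2.91
v -4.278 -0.319 -2.948
v -4.062 -0.386 -3.083
v 2.689 -0.034 -2.895
v 3.001 -0.28 -3.555
v 4.664 -0.072 -2.844
v 4.351 0.174 -2.185
v 2.983 0.036 -3.603
v 4.645 0.244 -2.893
v 2.913 0.34 -3.53
v 4.576 0.548 -2.819
v 2.805 0.579 -3.347
v 4.468 0.787 -2.636
v 2.677 0.712 -3.085
v 4.339 0.92 -2.375
v 2.55 0.716 -2.791
v 4.213 0.924 -2.081
v 2.448 0.591 -2.515
v 4.111 0.799 -1.804
v 2.387 0.357 -2.304
v 4.05 0.565 -1.594
v 2.379 0.056 -2.196
v 4.041 0.264 -1.486
v 2.424 -0.261 -2.209
v 4.086 -0.053 -1.498
v 2.514 -0.538 -2.34
v 4.177 -0.33 -1.63
v 2.635 -0.729 -2.567
v 4.298 -0.521 -1.857
v 2.765 -0.799 -2.851
v 4.428 -0.591 -2.141
v 2.882 -0.737 -3.143
v 4.545 -0.529 -2.432
v 2.966 -0.553 -3.392
v 4.628 -0.345 -2.681
v 2.512 -3.954 -1.099
v 2.791 -2.727 0.074
v 1.745 -3.159 -1.747
v 2.024 -1.933 -0.573
v 3.296 -3.627 -1.627
v 3.575 -2.401 -0.453
v 2.529 -2.833 -2.274
v 2.808 -1.606 -1.101
v 3.141 -2.331 0.403
v 3.602 -2.385 0.846
v 3.578 -3.095 -0.146
v 4.039 -3.149 0.297
v 3.438 -3.324 0.437
v 3.168 -2.852 0.776
v 4.012 -2.628 -0.076
v 3.742 -2.156 0.263
v 4.14 -2.568 0.55
v 3.786 -2.999 0.867
v 3.394 -2.481 -0.167
v 3.04 -2.912 0.15
f 2 1 4
f 2 4 3
f 4 1 5
f 4 5 3
f 5 1 6
f 5 6 3
f 6 1 7
f 6 7 3
f 7 1 8
f 7 8 3
f 8 1 9
f 8 9 3
f 9 1 10
f 9 10 3
f 10 1 11
f 10 11 3
f 11 1 12
f 11 12 3
f 12 1 13
f 12 13 3
f 13 1 14
f 13 14 3
f 14 1 15
f 14 15 3
f 15 1 2
f 15 2 3
f 17 16 20
f 17 20 18
f 18 20 21
f 18 21 19
f 20 16 22
f 20 22 21
f 21 22 23
f 21 23 19
f 22 16 24
f 22 24 23
f 23 24 25
f 23 25 19
f 24 16 26
f 24 26 25
f 25 26 27
f 25 27 19
f 26 16 28
f 26 28 27
f 27 28 29
f 27 29 19
f 28 16 30
f 28 30 29
f 29 30 31
f 29 31 19
f 30 16 32
f 30 32 31
f 31 32 33
f 31 33 19
f 32 16 34
f 32 34 33
f 33 34 35
f 33 35 19
f 34 16 36
f 34 36 35
f 35 36 37
f 35 37 19
f 36 16 38
f 36 38 37
f 37 38 39
f 37 39 19
f 38 16 40
f 38 40 39
f 39 40 41
f 39 41 19
f 40 16 42
f 40 42 41
f 41 42 43
f 41 43 19
f 42 16 44
f 42 44 43
f 43 44 45
f 43 45 19
f 44 16 46
f 44 46 45
f 45 46 47
f 45 47 19
f 46 16 17
f 46 17 47
f 47 17 18
f 47 18 19
f 49 51 48
f 52 49 48
f 48 51 50
f 50 52 48
f 49 55 51
f 53 49 52
f 53 55 49
f 51 55 50
f 54 52 50
f 50 55 54
f 54 53 52
f 55 53 54
f 56 67 61
f 56 61 57
f 56 57 63
f 56 63 66
f 56 66 67
f 57 61 65
f 61 67 60
f 67 66 58
f 66 63 62
f 63 57 64
f 59 65 60
f 59 60 58
f 59 58 62
f 59 62 64
f 59 64 65
f 60 65 61
f 58 60 67
f 62 58 66
f 64 62 63
f 65 64 57



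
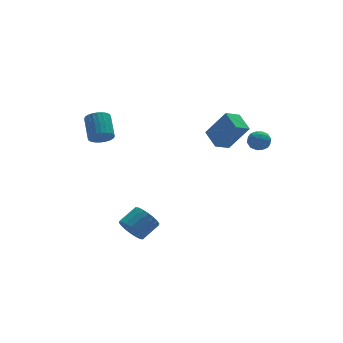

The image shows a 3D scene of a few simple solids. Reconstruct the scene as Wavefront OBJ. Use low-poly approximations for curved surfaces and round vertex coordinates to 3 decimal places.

v -3.183 -0.246 2.895
v -2.848 0.043 2.392
v -2.641 1.215 3.202
v -2.977 0.926 3.705
v -3.092 0.121 2.341
v -2.885 1.293 3.152
v -3.35 0.143 2.375
v -3.143 1.315 3.186
v -3.583 0.106 2.488
v -3.376 1.278 3.299
v -3.755 0.015 2.663
v -3.548 1.187 3.474
v -3.84 -0.115 2.873
v -3.633 1.057 3.684
v -3.825 -0.265 3.086
v -3.618 0.907 3.897
v -3.712 -0.413 3.271
v -3.505 0.759 4.081
v -3.519 -0.535 3.398
v -3.312 0.637 4.208
v -3.275 -0.613 3.448
v -3.068 0.559 4.259
v -3.017 -0.635 3.414
v -2.81 0.537 4.225
v -2.784 -0.598 3.301
v -2.577 0.574 4.112
v -2.612 -0.507 3.126
v -2.405 0.665 3.937
v -2.527 -0.377 2.916
v -2.32 0.795 3.727
v -2.542 -0.227 2.703
v -2.335 0.945 3.514
v -2.655 -0.079 2.519
v -2.448 1.093 3.329
v 2.03 -2.398 2.349
v 1.942 -1.299 2.798
v 2.867 -2.164 1.941
v 2.779 -1.066 2.39
v 2.901 -2.934 3.83
v 2.813 -1.836 4.279
v 3.738 -2.701 3.422
v 3.65 -1.602 3.871
v -2.675 -3.06 -2.317
v -2.343 -2.833 -3.009
v -1.352 -2.474 -2.414
v -1.685 -2.7 -1.723
v -2.513 -2.539 -2.903
v -1.523 -2.18 -2.308
v -2.716 -2.348 -2.681
v -1.725 -1.989 -2.086
v -2.91 -2.298 -2.386
v -1.919 -1.939 -1.792
v -3.058 -2.399 -2.079
v -2.067 -2.039 -1.485
v -3.13 -2.631 -1.818
v -2.14 -2.271 -1.224
v -3.112 -2.947 -1.656
v -2.122 -2.588 -1.062
v -3.008 -3.286 -1.626
v -2.017 -2.927 -1.031
v -2.837 -3.58 -1.732
v -1.847 -3.221 -1.137
v -2.635 -3.771 -1.954
v -1.644 -3.412 -1.359
v -2.441 -3.821 -2.248
v -1.45 -3.462 -1.654
v -2.293 -3.721 -2.555
v -1.302 -3.361 -1.961
v -2.22 -3.489 -2.816
v -1.23 -3.129 -2.222
v -2.238 -3.172 -2.978
v -1.248 -2.813 -2.384
v 3.347 -3.468 2.842
v 3.602 -3.118 3.314
v 4.298 -3.682 2.486
v 4.553 -3.332 2.958
v 4.262 -3.887 3.093
v 3.674 -3.755 3.312
v 4.226 -3.045 2.488
v 3.638 -2.913 2.707
v 4.145 -2.856 3.095
v 4.168 -3.377 3.469
v 3.732 -3.423 2.331
v 3.755 -3.944 2.705
v 3.391 -3.274 3.109
v 4.509 -3.526 2.691
v 4.338 -3.852 2.77
v 4.488 -3.646 3.048
v 3.433 -3.649 3.108
v 3.583 -3.443 3.386
v 3.971 -3.895 3.256
v 4.317 -3.357 2.414
v 4.467 -3.151 2.692
v 3.412 -3.154 2.752
v 3.562 -2.948 3.03
v 3.929 -2.905 2.544
v 3.86 -2.914 3.258
v 4.42 -3.04 3.049
v 4.227 -2.872 2.772
v 3.881 -2.794 2.901
v 3.874 -3.22 3.478
v 4.433 -3.346 3.269
v 4.262 -3.673 3.348
v 3.916 -3.595 3.477
v 4.193 -3.067 3.349
v 3.467 -3.454 2.531
v 4.026 -3.58 2.322
v 3.984 -3.205 2.323
v 3.638 -3.127 2.452
v 3.48 -3.76 2.751
v 4.04 -3.886 2.542
v 4.019 -4.006 2.899
v 3.673 -3.928 3.028
v 3.707 -3.733 2.451
f 2 1 5
f 2 5 3
f 3 5 6
f 3 6 4
f 5 1 7
f 5 7 6
f 6 7 8
f 6 8 4
f 7 1 9
f 7 9 8
f 8 9 10
f 8 10 4
f 9 1 11
f 9 11 10
f 10 11 12
f 10 12 4
f 11 1 13
f 11 13 12
f 12 13 14
f 12 14 4
f 13 1 15
f 13 15 14
f 14 15 16
f 14 16 4
f 15 1 17
f 15 17 16
f 16 17 18
f 16 18 4
f 17 1 19
f 17 19 18
f 18 19 20
f 18 20 4
f 19 1 21
f 19 21 20
f 20 21 22
f 20 22 4
f 21 1 23
f 21 23 22
f 22 23 24
f 22 24 4
f 23 1 25
f 23 25 24
f 24 25 26
f 24 26 4
f 25 1 27
f 25 27 26
f 26 27 28
f 26 28 4
f 27 1 29
f 27 29 28
f 28 29 30
f 28 30 4
f 29 1 31
f 29 31 30
f 30 31 32
f 30 32 4
f 31 1 33
f 31 33 32
f 32 33 34
f 32 34 4
f 33 1 2
f 33 2 34
f 34 2 3
f 34 3 4
f 36 38 35
f 39 36 35
f 35 38 37
f 37 39 35
f 36 42 38
f 40 36 39
f 40 42 36
f 38 42 37
f 41 39 37
f 37 42 41
f 41 40 39
f 42 40 41
f 44 43 47
f 44 47 45
f 45 47 48
f 45 48 46
f 47 43 49
f 47 49 48
f 48 49 50
f 48 50 46
f 49 43 51
f 49 51 50
f 50 51 52
f 50 52 46
f 51 43 53
f 51 53 52
f 52 53 54
f 52 54 46
f 53 43 55
f 53 55 54
f 54 55 56
f 54 56 46
f 55 43 57
f 55 57 56
f 56 57 58
f 56 58 46
f 57 43 59
f 57 59 58
f 58 59 60
f 58 60 46
f 59 43 61
f 59 61 60
f 60 61 62
f 60 62 46
f 61 43 63
f 61 63 62
f 62 63 64
f 62 64 46
f 63 43 65
f 63 65 64
f 64 65 66
f 64 66 46
f 65 43 67
f 65 67 66
f 66 67 68
f 66 68 46
f 67 43 69
f 67 69 68
f 68 69 70
f 68 70 46
f 69 43 71
f 69 71 70
f 70 71 72
f 70 72 46
f 71 43 44
f 71 44 72
f 72 44 45
f 72 45 46
f 73 110 89
f 110 84 113
f 89 113 78
f 110 113 89
f 73 89 85
f 89 78 90
f 85 90 74
f 89 90 85
f 73 85 94
f 85 74 95
f 94 95 80
f 85 95 94
f 73 94 106
f 94 80 109
f 106 109 83
f 94 109 106
f 73 106 110
f 106 83 114
f 110 114 84
f 106 114 110
f 74 90 101
f 90 78 104
f 101 104 82
f 90 104 101
f 78 113 91
f 113 84 112
f 91 112 77
f 113 112 91
f 84 114 111
f 114 83 107
f 111 107 75
f 114 107 111
f 83 109 108
f 109 80 96
f 108 96 79
f 109 96 108
f 80 95 100
f 95 74 97
f 100 97 81
f 95 97 100
f 76 102 88
f 102 82 103
f 88 103 77
f 102 103 88
f 76 88 86
f 88 77 87
f 86 87 75
f 88 87 86
f 76 86 93
f 86 75 92
f 93 92 79
f 86 92 93
f 76 93 98
f 93 79 99
f 98 99 81
f 93 99 98
f 76 98 102
f 98 81 105
f 102 105 82
f 98 105 102
f 77 103 91
f 103 82 104
f 91 104 78
f 103 104 91
f 75 87 111
f 87 77 112
f 111 112 84
f 87 112 111
f 79 92 108
f 92 75 107
f 108 107 83
f 92 107 108
f 81 99 100
f 99 79 96
f 100 96 80
f 99 96 100
f 82 105 101
f 105 81 97
f 101 97 74
f 105 97 101



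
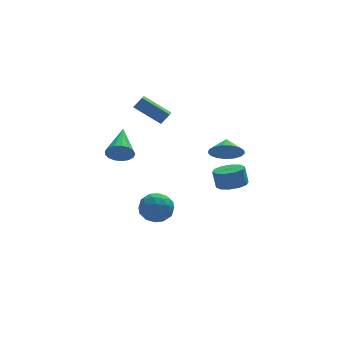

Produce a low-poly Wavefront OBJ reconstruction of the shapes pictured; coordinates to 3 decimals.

v -1.125 -0.789 -3.111
v -0.319 -1.412 -3.588
v -2.381 -1.648 -4.112
v -1.575 -2.271 -4.589
v -1.833 -2.42 -3.504
v -1.057 -1.889 -2.886
v -1.643 -1.171 -4.814
v -0.867 -0.64 -4.196
v -0.639 -1.648 -4.641
v -0.757 -2.42 -3.831
v -1.943 -0.64 -3.869
v -2.061 -1.412 -3.059
v -0.612 -1.025 -3.262
v -2.088 -2.035 -4.438
v -2.24 -2.122 -3.8
v -1.766 -2.488 -4.081
v -1.046 -1.306 -2.849
v -0.572 -1.672 -3.129
v -1.462 -2.264 -3.08
v -2.128 -1.388 -4.571
v -1.654 -1.754 -4.851
v -0.934 -0.572 -3.619
v -0.46 -0.938 -3.9
v -1.238 -0.796 -4.62
v -0.326 -1.53 -4.161
v -1.064 -2.035 -4.749
v -1.104 -1.388 -4.882
v -0.648 -1.076 -4.518
v -0.395 -1.984 -3.685
v -1.133 -2.489 -4.273
v -1.285 -2.576 -3.635
v -0.829 -2.264 -3.272
v -0.583 -2.123 -4.304
v -1.567 -0.571 -3.427
v -2.305 -1.076 -4.015
v -1.871 -0.796 -4.428
v -1.415 -0.484 -4.065
v -1.636 -1.025 -2.951
v -2.374 -1.53 -3.539
v -2.052 -1.984 -3.182
v -1.596 -1.672 -2.818
v -2.117 -0.937 -3.396
v -4.141 -4.725 3.064
v -3.738 -5.098 3.699
v -3.519 -2.775 3.816
v -3.46 -5.075 3.409
v -3.339 -4.972 3.04
v -3.401 -4.811 2.677
v -3.633 -4.631 2.402
v -3.981 -4.473 2.279
v -4.366 -4.372 2.336
v -4.7 -4.352 2.559
v -4.905 -4.417 2.899
v -4.936 -4.553 3.276
v -4.784 -4.728 3.605
v -4.485 -4.902 3.809
v -4.108 -5.036 3.844
v 3.286 -1.277 -2.744
v 3.971 -1.912 -2.48
v 3.819 -1.597 -1.332
v 3.134 -0.963 -1.596
v 4.237 -1.386 -2.589
v 4.086 -1.071 -1.441
v 4.14 -0.819 -2.757
v 3.989 -0.504 -1.609
v 3.717 -0.427 -2.92
v 3.566 -0.112 -1.772
v 3.129 -0.36 -3.016
v 2.978 -0.045 -1.868
v 2.601 -0.643 -3.008
v 2.449 -0.328 -1.86
v 2.334 -1.169 -2.899
v 2.183 -0.854 -1.751
v 2.431 -1.736 -2.731
v 2.28 -1.421 -1.583
v 2.854 -2.128 -2.568
v 2.703 -1.813 -1.42
v 3.442 -2.195 -2.472
v 3.291 -1.88 -1.324
v -0.687 -0.395 2.674
v -0.983 -1.233 3.01
v -2.084 0.524 3.733
v -2.381 -0.314 4.069
v -0.159 -0.326 3.311
v -0.456 -1.164 3.647
v -1.557 0.593 4.37
v -1.853 -0.245 4.706
v 3.158 -0.369 -0.48
v 4.086 -0.269 -1.043
v 3.402 0.509 0.08
v 3.74 0.005 -1.322
v 3.261 0.193 -1.408
v 2.758 0.252 -1.281
v 2.347 0.169 -0.971
v 2.122 -0.038 -0.548
v 2.134 -0.32 -0.11
v 2.38 -0.614 0.244
v 2.805 -0.852 0.432
v 3.311 -0.979 0.411
v 3.781 -0.966 0.186
v 4.109 -0.817 -0.191
v 4.219 -0.565 -0.635
f 1 38 17
f 38 12 41
f 17 41 6
f 38 41 17
f 1 17 13
f 17 6 18
f 13 18 2
f 17 18 13
f 1 13 22
f 13 2 23
f 22 23 8
f 13 23 22
f 1 22 34
f 22 8 37
f 34 37 11
f 22 37 34
f 1 34 38
f 34 11 42
f 38 42 12
f 34 42 38
f 2 18 29
f 18 6 32
f 29 32 10
f 18 32 29
f 6 41 19
f 41 12 40
f 19 40 5
f 41 40 19
f 12 42 39
f 42 11 35
f 39 35 3
f 42 35 39
f 11 37 36
f 37 8 24
f 36 24 7
f 37 24 36
f 8 23 28
f 23 2 25
f 28 25 9
f 23 25 28
f 4 30 16
f 30 10 31
f 16 31 5
f 30 31 16
f 4 16 14
f 16 5 15
f 14 15 3
f 16 15 14
f 4 14 21
f 14 3 20
f 21 20 7
f 14 20 21
f 4 21 26
f 21 7 27
f 26 27 9
f 21 27 26
f 4 26 30
f 26 9 33
f 30 33 10
f 26 33 30
f 5 31 19
f 31 10 32
f 19 32 6
f 31 32 19
f 3 15 39
f 15 5 40
f 39 40 12
f 15 40 39
f 7 20 36
f 20 3 35
f 36 35 11
f 20 35 36
f 9 27 28
f 27 7 24
f 28 24 8
f 27 24 28
f 10 33 29
f 33 9 25
f 29 25 2
f 33 25 29
f 44 43 46
f 44 46 45
f 46 43 47
f 46 47 45
f 47 43 48
f 47 48 45
f 48 43 49
f 48 49 45
f 49 43 50
f 49 50 45
f 50 43 51
f 50 51 45
f 51 43 52
f 51 52 45
f 52 43 53
f 52 53 45
f 53 43 54
f 53 54 45
f 54 43 55
f 54 55 45
f 55 43 56
f 55 56 45
f 56 43 57
f 56 57 45
f 57 43 44
f 57 44 45
f 59 58 62
f 59 62 60
f 60 62 63
f 60 63 61
f 62 58 64
f 62 64 63
f 63 64 65
f 63 65 61
f 64 58 66
f 64 66 65
f 65 66 67
f 65 67 61
f 66 58 68
f 66 68 67
f 67 68 69
f 67 69 61
f 68 58 70
f 68 70 69
f 69 70 71
f 69 71 61
f 70 58 72
f 70 72 71
f 71 72 73
f 71 73 61
f 72 58 74
f 72 74 73
f 73 74 75
f 73 75 61
f 74 58 76
f 74 76 75
f 75 76 77
f 75 77 61
f 76 58 78
f 76 78 77
f 77 78 79
f 77 79 61
f 78 58 59
f 78 59 79
f 79 59 60
f 79 60 61
f 81 83 80
f 84 81 80
f 80 83 82
f 82 84 80
f 81 87 83
f 85 81 84
f 85 87 81
f 83 87 82
f 86 84 82
f 82 87 86
f 86 85 84
f 87 85 86
f 89 88 91
f 89 91 90
f 91 88 92
f 91 92 90
f 92 88 93
f 92 93 90
f 93 88 94
f 93 94 90
f 94 88 95
f 94 95 90
f 95 88 96
f 95 96 90
f 96 88 97
f 96 97 90
f 97 88 98
f 97 98 90
f 98 88 99
f 98 99 90
f 99 88 100
f 99 100 90
f 100 88 101
f 100 101 90
f 101 88 102
f 101 102 90
f 102 88 89
f 102 89 90



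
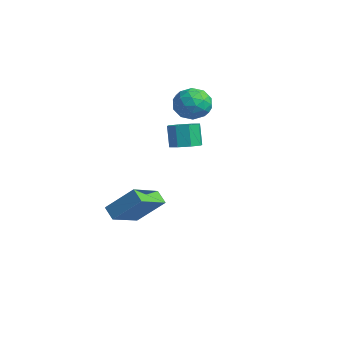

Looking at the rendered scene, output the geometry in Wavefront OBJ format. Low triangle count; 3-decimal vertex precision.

v -1.818 -5.062 -3.891
v -2.528 -5.143 -3.344
v -2.628 -3.332 -4.687
v -3.338 -3.413 -4.14
v -0.842 -3.947 -2.46
v -1.552 -4.028 -1.913
v -1.652 -2.217 -3.256
v -2.362 -2.298 -2.709
v -3.933 0.673 3.331
v -2.856 0.815 3.209
v -3.944 -0.435 1.951
v -2.867 -0.293 1.829
v -3.252 -0.833 2.699
v -3.245 -0.148 3.551
v -3.555 0.528 1.609
v -3.548 1.213 2.461
v -2.622 0.725 2.144
v -2.435 -0.116 2.818
v -4.365 0.496 2.342
v -4.178 -0.345 3.016
v -3.394 0.841 3.391
v -3.406 -0.461 1.769
v -3.633 -0.778 2.28
v -2.999 -0.695 2.209
v -3.623 0.275 3.592
v -2.989 0.359 3.52
v -3.222 -0.61 3.221
v -3.811 0.021 1.64
v -3.177 0.105 1.568
v -3.801 1.075 2.951
v -3.167 1.158 2.88
v -3.578 0.99 1.939
v -2.623 0.872 2.693
v -2.629 0.221 1.883
v -3.034 0.703 1.753
v -3.03 1.106 2.254
v -2.513 0.378 3.089
v -2.519 -0.273 2.279
v -2.746 -0.591 2.79
v -2.742 -0.188 3.291
v -2.375 0.325 2.464
v -4.281 0.653 2.881
v -4.287 0.002 2.071
v -4.058 0.568 1.869
v -4.054 0.971 2.37
v -4.171 0.159 3.277
v -4.177 -0.492 2.467
v -3.77 -0.726 2.906
v -3.766 -0.323 3.407
v -4.425 0.055 2.696
v 1.68 -2.808 2.047
v 2.444 -2.928 2.318
v 2.025 -2.832 3.544
v 1.26 -2.712 3.273
v 2.315 -2.321 2.226
v 1.895 -2.225 3.452
v 1.813 -1.999 2.029
v 1.394 -1.903 3.255
v 1.234 -2.151 1.842
v 0.814 -2.055 3.069
v 0.915 -2.688 1.776
v 0.496 -2.592 3.002
v 1.045 -3.295 1.868
v 0.625 -3.199 3.094
v 1.546 -3.617 2.065
v 1.127 -3.521 3.291
v 2.126 -3.465 2.251
v 1.706 -3.369 3.478
f 2 4 1
f 5 2 1
f 1 4 3
f 3 5 1
f 2 8 4
f 6 2 5
f 6 8 2
f 4 8 3
f 7 5 3
f 3 8 7
f 7 6 5
f 8 6 7
f 9 46 25
f 46 20 49
f 25 49 14
f 46 49 25
f 9 25 21
f 25 14 26
f 21 26 10
f 25 26 21
f 9 21 30
f 21 10 31
f 30 31 16
f 21 31 30
f 9 30 42
f 30 16 45
f 42 45 19
f 30 45 42
f 9 42 46
f 42 19 50
f 46 50 20
f 42 50 46
f 10 26 37
f 26 14 40
f 37 40 18
f 26 40 37
f 14 49 27
f 49 20 48
f 27 48 13
f 49 48 27
f 20 50 47
f 50 19 43
f 47 43 11
f 50 43 47
f 19 45 44
f 45 16 32
f 44 32 15
f 45 32 44
f 16 31 36
f 31 10 33
f 36 33 17
f 31 33 36
f 12 38 24
f 38 18 39
f 24 39 13
f 38 39 24
f 12 24 22
f 24 13 23
f 22 23 11
f 24 23 22
f 12 22 29
f 22 11 28
f 29 28 15
f 22 28 29
f 12 29 34
f 29 15 35
f 34 35 17
f 29 35 34
f 12 34 38
f 34 17 41
f 38 41 18
f 34 41 38
f 13 39 27
f 39 18 40
f 27 40 14
f 39 40 27
f 11 23 47
f 23 13 48
f 47 48 20
f 23 48 47
f 15 28 44
f 28 11 43
f 44 43 19
f 28 43 44
f 17 35 36
f 35 15 32
f 36 32 16
f 35 32 36
f 18 41 37
f 41 17 33
f 37 33 10
f 41 33 37
f 52 51 55
f 52 55 53
f 53 55 56
f 53 56 54
f 55 51 57
f 55 57 56
f 56 57 58
f 56 58 54
f 57 51 59
f 57 59 58
f 58 59 60
f 58 60 54
f 59 51 61
f 59 61 60
f 60 61 62
f 60 62 54
f 61 51 63
f 61 63 62
f 62 63 64
f 62 64 54
f 63 51 65
f 63 65 64
f 64 65 66
f 64 66 54
f 65 51 67
f 65 67 66
f 66 67 68
f 66 68 54
f 67 51 52
f 67 52 68
f 68 52 53
f 68 53 54



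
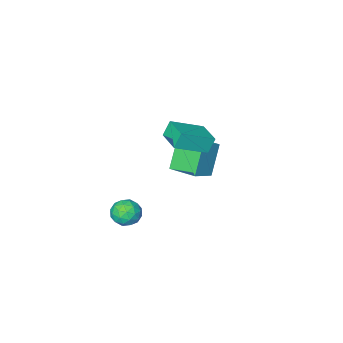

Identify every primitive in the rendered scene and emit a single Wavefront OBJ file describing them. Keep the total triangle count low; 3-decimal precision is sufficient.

v -3.231 -1.396 -2.482
v -4.05 -1.958 -0.781
v -3.804 0.113 -2.259
v -4.623 -0.449 -0.558
v -2.057 -1.051 -1.802
v -2.876 -1.613 -0.101
v -2.63 0.458 -1.579
v -3.449 -0.104 0.122
v -2.236 1.2 1.82
v -2.643 1.19 2.668
v -1.983 2.672 1.958
v -2.389 2.662 2.806
v -0.571 0.838 2.614
v -0.977 0.828 3.462
v -0.317 2.31 2.752
v -0.724 2.3 3.6
v -0.114 -0.496 -3.679
v 0.341 -0.109 -4.286
v 0.959 -1.311 -3.394
v 1.414 -0.924 -4.001
v 1.207 -0.503 -3.29
v 0.544 0.001 -3.466
v 0.756 -1.421 -4.214
v 0.093 -0.917 -4.39
v 0.879 -0.681 -4.616
v 1.158 -0.114 -4.045
v 0.142 -1.306 -3.635
v 0.421 -0.739 -3.064
v 0.019 -0.231 -4.008
v 1.281 -1.189 -3.672
v 1.159 -0.942 -3.254
v 1.427 -0.715 -3.611
v 0.138 -0.166 -3.526
v 0.406 0.061 -3.883
v 0.915 -0.171 -3.297
v 0.894 -1.481 -3.797
v 1.162 -1.254 -4.154
v -0.127 -0.705 -4.069
v 0.141 -0.478 -4.426
v 0.385 -1.249 -4.383
v 0.603 -0.339 -4.559
v 1.234 -0.819 -4.391
v 0.847 -1.111 -4.516
v 0.457 -0.814 -4.62
v 0.767 -0.006 -4.223
v 1.398 -0.485 -4.055
v 1.276 -0.238 -3.637
v 0.886 0.058 -3.741
v 1.083 -0.342 -4.417
v -0.098 -0.935 -3.625
v 0.533 -1.414 -3.457
v 0.414 -1.478 -3.939
v 0.024 -1.182 -4.043
v 0.066 -0.601 -3.289
v 0.697 -1.081 -3.121
v 0.843 -0.606 -3.06
v 0.453 -0.309 -3.164
v 0.217 -1.078 -3.263
f 2 4 1
f 5 2 1
f 1 4 3
f 3 5 1
f 2 8 4
f 6 2 5
f 6 8 2
f 4 8 3
f 7 5 3
f 3 8 7
f 7 6 5
f 8 6 7
f 10 12 9
f 13 10 9
f 9 12 11
f 11 13 9
f 10 16 12
f 14 10 13
f 14 16 10
f 12 16 11
f 15 13 11
f 11 16 15
f 15 14 13
f 16 14 15
f 17 54 33
f 54 28 57
f 33 57 22
f 54 57 33
f 17 33 29
f 33 22 34
f 29 34 18
f 33 34 29
f 17 29 38
f 29 18 39
f 38 39 24
f 29 39 38
f 17 38 50
f 38 24 53
f 50 53 27
f 38 53 50
f 17 50 54
f 50 27 58
f 54 58 28
f 50 58 54
f 18 34 45
f 34 22 48
f 45 48 26
f 34 48 45
f 22 57 35
f 57 28 56
f 35 56 21
f 57 56 35
f 28 58 55
f 58 27 51
f 55 51 19
f 58 51 55
f 27 53 52
f 53 24 40
f 52 40 23
f 53 40 52
f 24 39 44
f 39 18 41
f 44 41 25
f 39 41 44
f 20 46 32
f 46 26 47
f 32 47 21
f 46 47 32
f 20 32 30
f 32 21 31
f 30 31 19
f 32 31 30
f 20 30 37
f 30 19 36
f 37 36 23
f 30 36 37
f 20 37 42
f 37 23 43
f 42 43 25
f 37 43 42
f 20 42 46
f 42 25 49
f 46 49 26
f 42 49 46
f 21 47 35
f 47 26 48
f 35 48 22
f 47 48 35
f 19 31 55
f 31 21 56
f 55 56 28
f 31 56 55
f 23 36 52
f 36 19 51
f 52 51 27
f 36 51 52
f 25 43 44
f 43 23 40
f 44 40 24
f 43 40 44
f 26 49 45
f 49 25 41
f 45 41 18
f 49 41 45



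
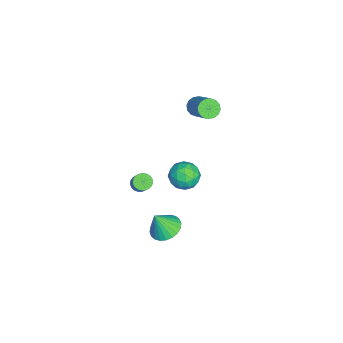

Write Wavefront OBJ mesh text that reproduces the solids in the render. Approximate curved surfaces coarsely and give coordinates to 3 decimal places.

v 3.687 -0.664 -2.163
v 4.633 -0.869 -2.412
v 3.933 -1.276 -0.717
v 4.67 -0.509 -2.265
v 4.556 -0.173 -2.103
v 4.31 0.089 -1.95
v 3.97 0.236 -1.83
v 3.586 0.246 -1.76
v 3.218 0.118 -1.752
v 2.921 -0.129 -1.806
v 2.74 -0.458 -1.915
v 2.704 -0.818 -2.061
v 2.818 -1.154 -2.223
v 3.063 -1.416 -2.376
v 3.404 -1.563 -2.496
v 3.788 -1.573 -2.566
v 4.156 -1.445 -2.574
v 4.453 -1.198 -2.52
v -4.721 0.535 1.214
v -4.213 0.163 0.866
v -2.71 0.953 2.217
v -3.219 1.325 2.566
v -4.228 0.492 0.691
v -2.726 1.282 2.043
v -4.376 0.832 0.657
v -2.874 1.623 2.008
v -4.617 1.093 0.772
v -3.114 1.883 2.123
v -4.885 1.204 1.005
v -3.382 1.994 2.357
v -5.11 1.136 1.295
v -3.607 1.926 2.646
v -5.23 0.907 1.563
v -3.727 1.697 2.914
v -5.214 0.578 1.737
v -3.712 1.368 3.089
v -5.066 0.237 1.772
v -3.564 1.028 3.123
v -4.826 -0.023 1.657
v -3.323 0.767 3.008
v -4.558 -0.134 1.423
v -3.055 0.656 2.775
v -4.333 -0.066 1.134
v -2.83 0.724 2.485
v -1.251 0.579 -3.443
v -0.882 0.115 -2.575
v -2.758 -0.175 -3.205
v -2.389 -0.639 -2.337
v -2.544 0.401 -2.352
v -1.613 0.867 -2.499
v -2.027 -0.927 -3.281
v -1.096 -0.461 -3.428
v -1.361 -0.815 -2.474
v -1.681 0.005 -1.9
v -1.959 -0.065 -3.88
v -2.279 0.755 -3.306
v -0.935 0.413 -3.03
v -2.705 -0.473 -2.75
v -2.797 0.138 -2.759
v -2.58 -0.135 -2.248
v -1.364 0.855 -2.986
v -1.147 0.583 -2.475
v -2.124 0.751 -2.344
v -2.493 -0.643 -3.305
v -2.276 -0.915 -2.794
v -1.06 0.075 -3.532
v -0.843 -0.198 -3.021
v -1.516 -0.811 -3.436
v -0.999 -0.406 -2.46
v -1.884 -0.849 -2.32
v -1.672 -1.019 -2.875
v -1.125 -0.745 -2.962
v -1.187 0.076 -2.123
v -2.073 -0.367 -1.983
v -2.164 0.244 -1.992
v -1.617 0.518 -2.079
v -1.469 -0.471 -2.064
v -1.567 0.307 -3.797
v -2.453 -0.136 -3.657
v -2.023 -0.578 -3.701
v -1.476 -0.304 -3.788
v -1.756 0.789 -3.46
v -2.641 0.346 -3.32
v -2.515 0.685 -2.818
v -1.968 0.959 -2.905
v -2.171 0.411 -3.716
v 2.552 -2.232 0.876
v 2.842 -1.852 0.565
v 3.978 -1.549 1.993
v 3.688 -1.928 2.304
v 2.677 -1.716 0.667
v 3.812 -1.413 2.096
v 2.49 -1.669 0.806
v 3.626 -1.366 2.234
v 2.314 -1.72 0.956
v 3.45 -1.417 2.385
v 2.18 -1.859 1.093
v 3.315 -1.556 2.521
v 2.109 -2.062 1.192
v 3.245 -1.759 2.621
v 2.115 -2.295 1.236
v 3.251 -1.992 2.665
v 2.197 -2.517 1.218
v 3.333 -2.214 2.647
v 2.34 -2.689 1.141
v 3.476 -2.386 2.57
v 2.52 -2.783 1.018
v 3.656 -2.479 2.447
v 2.706 -2.781 0.87
v 3.841 -2.477 2.299
v 2.864 -2.684 0.724
v 4 -2.38 2.152
v 2.969 -2.509 0.603
v 4.105 -2.205 2.032
v 3.002 -2.286 0.53
v 4.137 -1.982 1.958
v 2.957 -2.053 0.516
v 4.093 -1.75 1.945
f 2 1 4
f 2 4 3
f 4 1 5
f 4 5 3
f 5 1 6
f 5 6 3
f 6 1 7
f 6 7 3
f 7 1 8
f 7 8 3
f 8 1 9
f 8 9 3
f 9 1 10
f 9 10 3
f 10 1 11
f 10 11 3
f 11 1 12
f 11 12 3
f 12 1 13
f 12 13 3
f 13 1 14
f 13 14 3
f 14 1 15
f 14 15 3
f 15 1 16
f 15 16 3
f 16 1 17
f 16 17 3
f 17 1 18
f 17 18 3
f 18 1 2
f 18 2 3
f 20 19 23
f 20 23 21
f 21 23 24
f 21 24 22
f 23 19 25
f 23 25 24
f 24 25 26
f 24 26 22
f 25 19 27
f 25 27 26
f 26 27 28
f 26 28 22
f 27 19 29
f 27 29 28
f 28 29 30
f 28 30 22
f 29 19 31
f 29 31 30
f 30 31 32
f 30 32 22
f 31 19 33
f 31 33 32
f 32 33 34
f 32 34 22
f 33 19 35
f 33 35 34
f 34 35 36
f 34 36 22
f 35 19 37
f 35 37 36
f 36 37 38
f 36 38 22
f 37 19 39
f 37 39 38
f 38 39 40
f 38 40 22
f 39 19 41
f 39 41 40
f 40 41 42
f 40 42 22
f 41 19 43
f 41 43 42
f 42 43 44
f 42 44 22
f 43 19 20
f 43 20 44
f 44 20 21
f 44 21 22
f 45 82 61
f 82 56 85
f 61 85 50
f 82 85 61
f 45 61 57
f 61 50 62
f 57 62 46
f 61 62 57
f 45 57 66
f 57 46 67
f 66 67 52
f 57 67 66
f 45 66 78
f 66 52 81
f 78 81 55
f 66 81 78
f 45 78 82
f 78 55 86
f 82 86 56
f 78 86 82
f 46 62 73
f 62 50 76
f 73 76 54
f 62 76 73
f 50 85 63
f 85 56 84
f 63 84 49
f 85 84 63
f 56 86 83
f 86 55 79
f 83 79 47
f 86 79 83
f 55 81 80
f 81 52 68
f 80 68 51
f 81 68 80
f 52 67 72
f 67 46 69
f 72 69 53
f 67 69 72
f 48 74 60
f 74 54 75
f 60 75 49
f 74 75 60
f 48 60 58
f 60 49 59
f 58 59 47
f 60 59 58
f 48 58 65
f 58 47 64
f 65 64 51
f 58 64 65
f 48 65 70
f 65 51 71
f 70 71 53
f 65 71 70
f 48 70 74
f 70 53 77
f 74 77 54
f 70 77 74
f 49 75 63
f 75 54 76
f 63 76 50
f 75 76 63
f 47 59 83
f 59 49 84
f 83 84 56
f 59 84 83
f 51 64 80
f 64 47 79
f 80 79 55
f 64 79 80
f 53 71 72
f 71 51 68
f 72 68 52
f 71 68 72
f 54 77 73
f 77 53 69
f 73 69 46
f 77 69 73
f 88 87 91
f 88 91 89
f 89 91 92
f 89 92 90
f 91 87 93
f 91 93 92
f 92 93 94
f 92 94 90
f 93 87 95
f 93 95 94
f 94 95 96
f 94 96 90
f 95 87 97
f 95 97 96
f 96 97 98
f 96 98 90
f 97 87 99
f 97 99 98
f 98 99 100
f 98 100 90
f 99 87 101
f 99 101 100
f 100 101 102
f 100 102 90
f 101 87 103
f 101 103 102
f 102 103 104
f 102 104 90
f 103 87 105
f 103 105 104
f 104 105 106
f 104 106 90
f 105 87 107
f 105 107 106
f 106 107 108
f 106 108 90
f 107 87 109
f 107 109 108
f 108 109 110
f 108 110 90
f 109 87 111
f 109 111 110
f 110 111 112
f 110 112 90
f 111 87 113
f 111 113 112
f 112 113 114
f 112 114 90
f 113 87 115
f 113 115 114
f 114 115 116
f 114 116 90
f 115 87 117
f 115 117 116
f 116 117 118
f 116 118 90
f 117 87 88
f 117 88 118
f 118 88 89
f 118 89 90



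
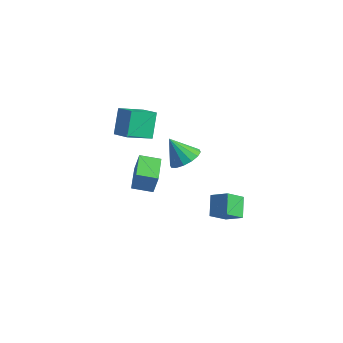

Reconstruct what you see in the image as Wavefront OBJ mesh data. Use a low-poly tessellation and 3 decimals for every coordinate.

v 0.579 1.557 1.345
v 1.395 1.731 1.932
v -0.359 1.203 2.755
v 1.155 2.199 1.89
v 0.761 2.495 1.701
v 0.318 2.54 1.418
v -0.055 2.321 1.115
v -0.258 1.898 0.873
v -0.237 1.383 0.758
v 0.003 0.915 0.801
v 0.398 0.618 0.989
v 0.841 0.574 1.273
v 1.214 0.792 1.576
v 1.417 1.216 1.817
v -1.75 -0.204 0.098
v -1.402 -0.13 1.462
v -0.828 0.624 -0.182
v -0.48 0.698 1.182
v -0.6 -1.558 -0.122
v -0.252 -1.484 1.242
v 0.322 -0.73 -0.402
v 0.67 -0.656 0.962
v 1.887 3.585 -4.681
v 1.652 2.474 -3.795
v 1.114 4.453 -3.797
v 0.879 3.343 -2.912
v 2.961 3.877 -4.028
v 2.726 2.767 -3.143
v 2.188 4.746 -3.145
v 1.953 3.635 -2.259
v -2.868 1.626 3.62
v -3.355 0.136 4.327
v -1.619 1.476 4.163
v -2.106 -0.014 4.87
v -2.334 0.754 2.15
v -2.821 -0.736 2.857
v -1.085 0.604 2.693
v -1.572 -0.886 3.4
f 2 1 4
f 2 4 3
f 4 1 5
f 4 5 3
f 5 1 6
f 5 6 3
f 6 1 7
f 6 7 3
f 7 1 8
f 7 8 3
f 8 1 9
f 8 9 3
f 9 1 10
f 9 10 3
f 10 1 11
f 10 11 3
f 11 1 12
f 11 12 3
f 12 1 13
f 12 13 3
f 13 1 14
f 13 14 3
f 14 1 2
f 14 2 3
f 16 18 15
f 19 16 15
f 15 18 17
f 17 19 15
f 16 22 18
f 20 16 19
f 20 22 16
f 18 22 17
f 21 19 17
f 17 22 21
f 21 20 19
f 22 20 21
f 24 26 23
f 27 24 23
f 23 26 25
f 25 27 23
f 24 30 26
f 28 24 27
f 28 30 24
f 26 30 25
f 29 27 25
f 25 30 29
f 29 28 27
f 30 28 29
f 32 34 31
f 35 32 31
f 31 34 33
f 33 35 31
f 32 38 34
f 36 32 35
f 36 38 32
f 34 38 33
f 37 35 33
f 33 38 37
f 37 36 35
f 38 36 37

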